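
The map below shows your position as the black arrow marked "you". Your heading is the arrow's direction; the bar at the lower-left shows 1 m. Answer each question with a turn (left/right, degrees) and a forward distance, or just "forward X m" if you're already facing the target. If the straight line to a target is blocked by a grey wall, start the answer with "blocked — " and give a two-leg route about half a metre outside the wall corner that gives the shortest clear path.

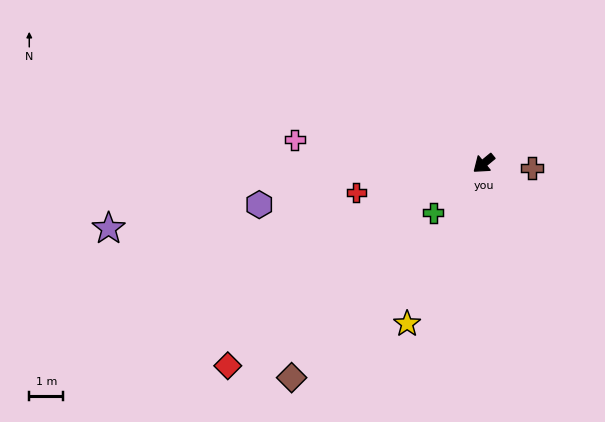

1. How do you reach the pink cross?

turn right 47°, forward 5.6 m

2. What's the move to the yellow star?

turn left 25°, forward 5.2 m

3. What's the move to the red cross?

turn right 27°, forward 3.8 m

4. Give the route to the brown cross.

turn left 135°, forward 1.4 m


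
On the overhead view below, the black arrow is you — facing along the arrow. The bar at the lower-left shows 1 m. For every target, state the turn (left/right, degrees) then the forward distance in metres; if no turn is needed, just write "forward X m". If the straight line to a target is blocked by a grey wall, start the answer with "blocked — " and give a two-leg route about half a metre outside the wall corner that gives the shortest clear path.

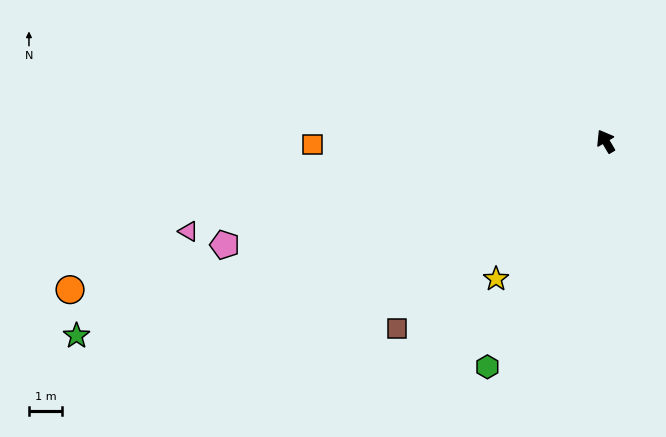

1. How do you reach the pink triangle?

turn left 72°, forward 12.8 m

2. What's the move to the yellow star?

turn left 111°, forward 5.3 m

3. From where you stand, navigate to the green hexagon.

turn left 122°, forward 7.7 m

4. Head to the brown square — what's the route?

turn left 101°, forward 8.4 m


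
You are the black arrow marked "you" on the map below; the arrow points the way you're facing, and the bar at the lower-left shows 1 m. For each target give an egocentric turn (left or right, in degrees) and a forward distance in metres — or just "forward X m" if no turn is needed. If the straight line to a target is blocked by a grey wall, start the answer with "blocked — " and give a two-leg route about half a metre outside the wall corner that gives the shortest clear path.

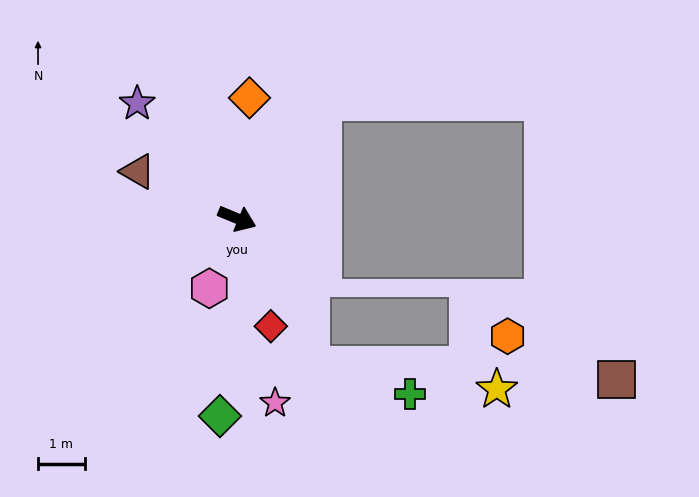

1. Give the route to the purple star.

turn left 154°, forward 3.3 m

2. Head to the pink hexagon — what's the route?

turn right 89°, forward 1.6 m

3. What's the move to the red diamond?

turn right 50°, forward 2.4 m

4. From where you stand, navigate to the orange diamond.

turn left 107°, forward 2.6 m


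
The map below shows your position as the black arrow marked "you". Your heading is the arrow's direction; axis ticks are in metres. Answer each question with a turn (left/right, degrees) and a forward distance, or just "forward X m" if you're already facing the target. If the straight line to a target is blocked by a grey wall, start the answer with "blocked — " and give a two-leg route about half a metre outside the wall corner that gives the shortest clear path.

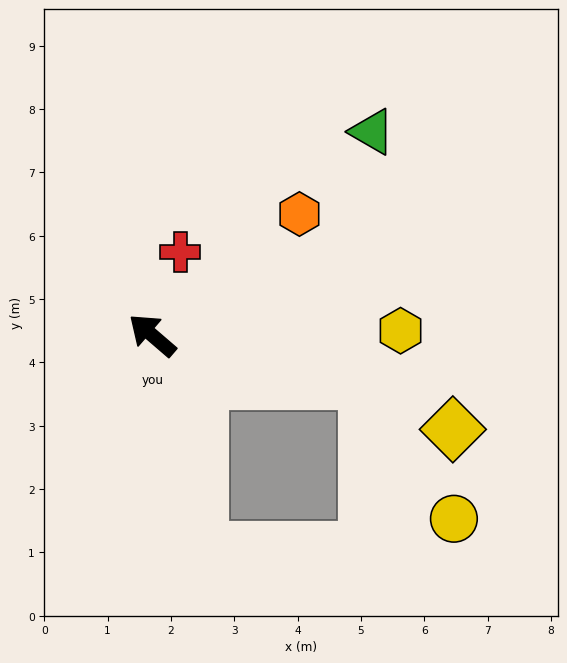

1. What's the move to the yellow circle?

blocked — turn right 152°, forward 3.4 m, then turn right 44°, forward 2.6 m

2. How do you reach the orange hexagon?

turn right 100°, forward 3.0 m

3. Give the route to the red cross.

turn right 68°, forward 1.4 m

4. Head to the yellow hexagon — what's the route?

turn right 138°, forward 3.9 m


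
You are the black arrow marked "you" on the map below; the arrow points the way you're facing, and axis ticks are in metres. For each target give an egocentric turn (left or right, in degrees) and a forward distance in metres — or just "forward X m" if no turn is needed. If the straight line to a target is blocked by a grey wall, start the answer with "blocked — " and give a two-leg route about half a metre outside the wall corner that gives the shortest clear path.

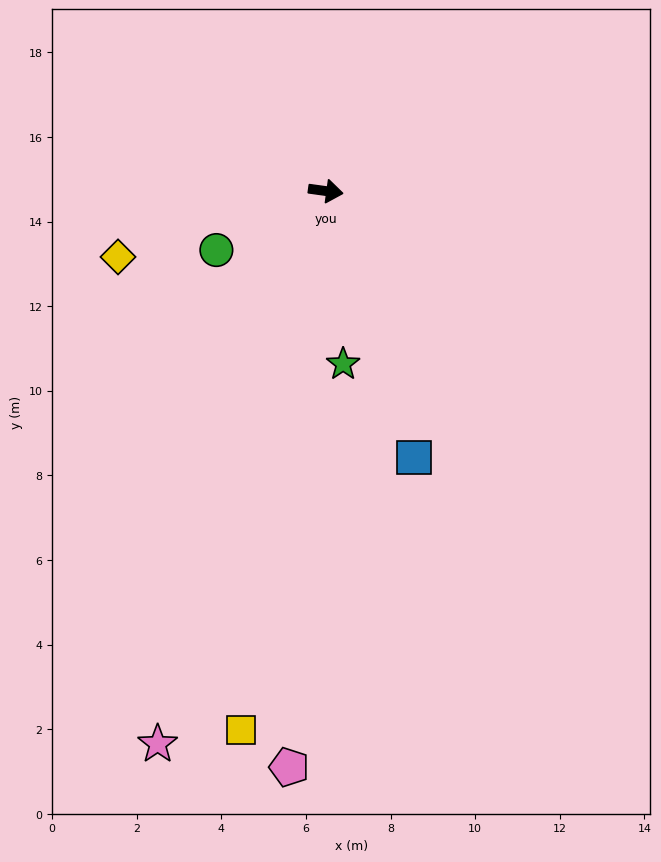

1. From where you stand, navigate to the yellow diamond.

turn right 155°, forward 5.2 m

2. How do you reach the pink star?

turn right 99°, forward 13.7 m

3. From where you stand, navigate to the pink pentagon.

turn right 86°, forward 13.6 m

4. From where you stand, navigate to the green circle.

turn right 144°, forward 2.9 m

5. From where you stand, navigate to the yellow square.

turn right 91°, forward 12.9 m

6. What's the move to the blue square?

turn right 64°, forward 6.6 m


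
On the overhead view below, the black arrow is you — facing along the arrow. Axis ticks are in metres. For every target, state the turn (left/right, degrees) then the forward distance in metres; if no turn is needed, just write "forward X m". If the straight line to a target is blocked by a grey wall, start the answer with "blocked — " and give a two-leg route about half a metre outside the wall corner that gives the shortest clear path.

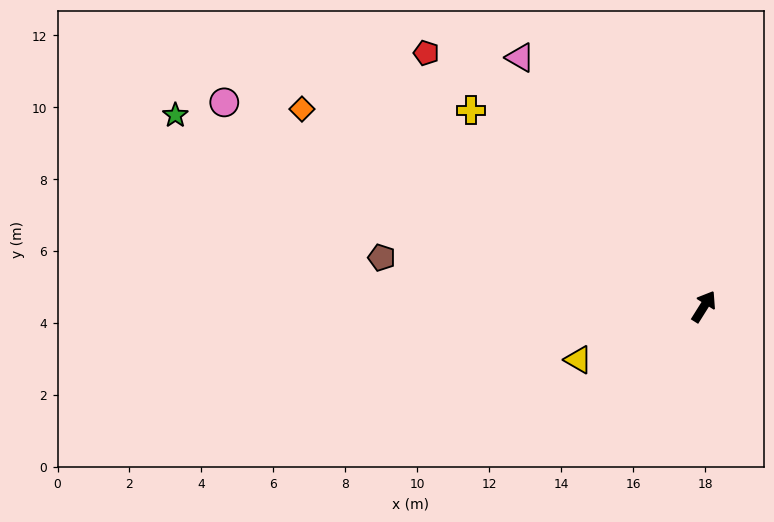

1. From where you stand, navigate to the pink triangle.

turn left 69°, forward 8.6 m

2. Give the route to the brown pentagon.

turn left 113°, forward 9.1 m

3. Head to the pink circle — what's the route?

turn left 99°, forward 14.5 m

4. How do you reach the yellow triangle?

turn left 145°, forward 3.8 m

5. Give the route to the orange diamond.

turn left 96°, forward 12.4 m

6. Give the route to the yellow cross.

turn left 82°, forward 8.5 m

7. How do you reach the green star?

turn left 102°, forward 15.6 m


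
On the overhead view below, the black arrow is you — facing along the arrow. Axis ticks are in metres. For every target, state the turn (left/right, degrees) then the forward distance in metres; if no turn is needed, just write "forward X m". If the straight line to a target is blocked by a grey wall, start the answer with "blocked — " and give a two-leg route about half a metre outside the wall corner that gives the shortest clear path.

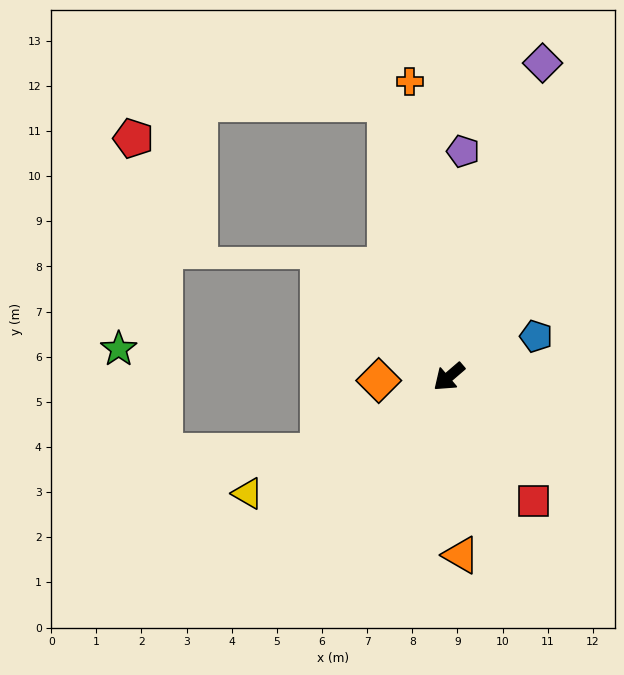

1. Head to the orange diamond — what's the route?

turn right 38°, forward 1.6 m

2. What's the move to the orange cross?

turn right 123°, forward 6.6 m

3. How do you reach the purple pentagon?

turn right 134°, forward 5.0 m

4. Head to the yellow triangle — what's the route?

turn right 11°, forward 5.2 m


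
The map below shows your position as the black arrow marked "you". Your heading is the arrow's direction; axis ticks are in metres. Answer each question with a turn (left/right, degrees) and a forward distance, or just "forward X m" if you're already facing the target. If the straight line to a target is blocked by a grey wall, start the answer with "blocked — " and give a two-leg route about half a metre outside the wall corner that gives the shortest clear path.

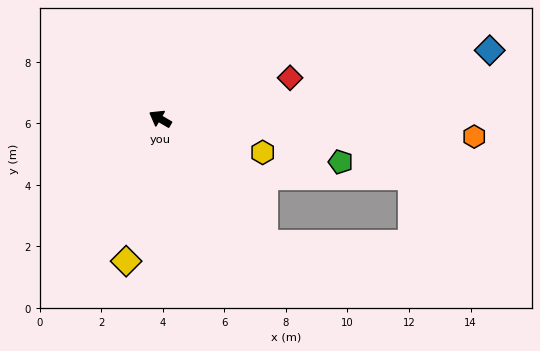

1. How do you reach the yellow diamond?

turn left 107°, forward 4.8 m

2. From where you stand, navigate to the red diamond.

turn right 132°, forward 4.4 m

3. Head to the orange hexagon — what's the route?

turn right 153°, forward 10.2 m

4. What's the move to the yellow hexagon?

turn right 168°, forward 3.5 m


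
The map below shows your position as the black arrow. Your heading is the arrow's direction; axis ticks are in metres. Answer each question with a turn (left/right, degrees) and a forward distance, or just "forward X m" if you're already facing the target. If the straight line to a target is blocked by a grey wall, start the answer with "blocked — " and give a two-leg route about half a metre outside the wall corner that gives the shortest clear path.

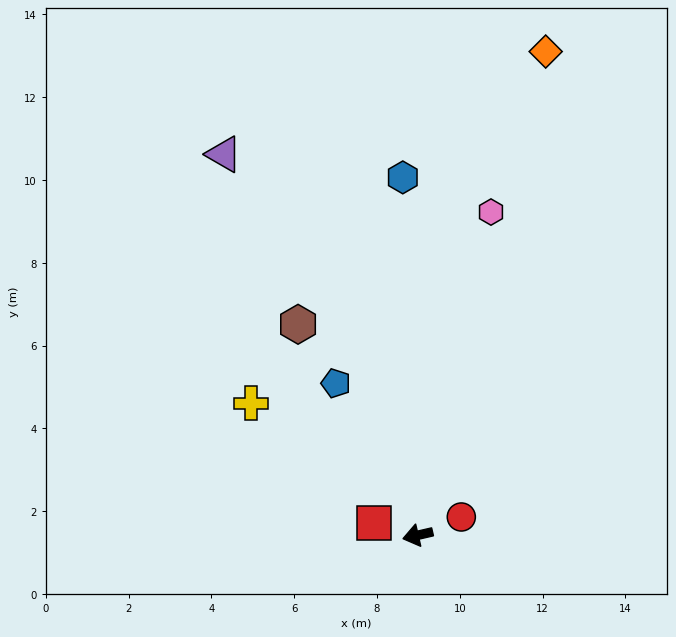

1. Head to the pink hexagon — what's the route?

turn right 116°, forward 8.0 m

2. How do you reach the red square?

turn right 29°, forward 1.1 m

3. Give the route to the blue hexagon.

turn right 101°, forward 8.7 m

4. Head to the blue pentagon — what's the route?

turn right 75°, forward 4.2 m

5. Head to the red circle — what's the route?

turn right 170°, forward 1.1 m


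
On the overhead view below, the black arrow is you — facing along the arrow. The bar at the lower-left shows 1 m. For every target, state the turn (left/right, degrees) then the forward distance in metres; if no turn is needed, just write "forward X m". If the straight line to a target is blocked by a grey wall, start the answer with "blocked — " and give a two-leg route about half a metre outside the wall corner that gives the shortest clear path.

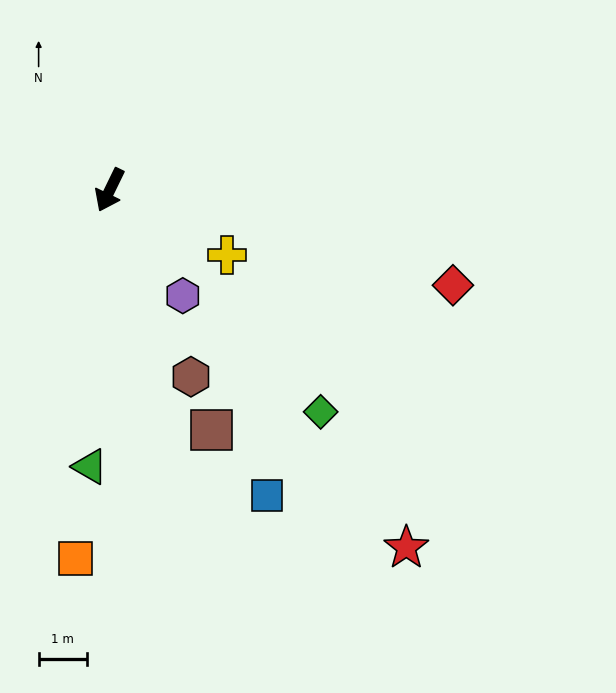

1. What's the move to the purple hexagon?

turn left 61°, forward 2.6 m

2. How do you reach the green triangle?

turn left 22°, forward 5.7 m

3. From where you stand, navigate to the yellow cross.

turn left 87°, forward 2.8 m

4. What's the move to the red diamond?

turn left 100°, forward 7.3 m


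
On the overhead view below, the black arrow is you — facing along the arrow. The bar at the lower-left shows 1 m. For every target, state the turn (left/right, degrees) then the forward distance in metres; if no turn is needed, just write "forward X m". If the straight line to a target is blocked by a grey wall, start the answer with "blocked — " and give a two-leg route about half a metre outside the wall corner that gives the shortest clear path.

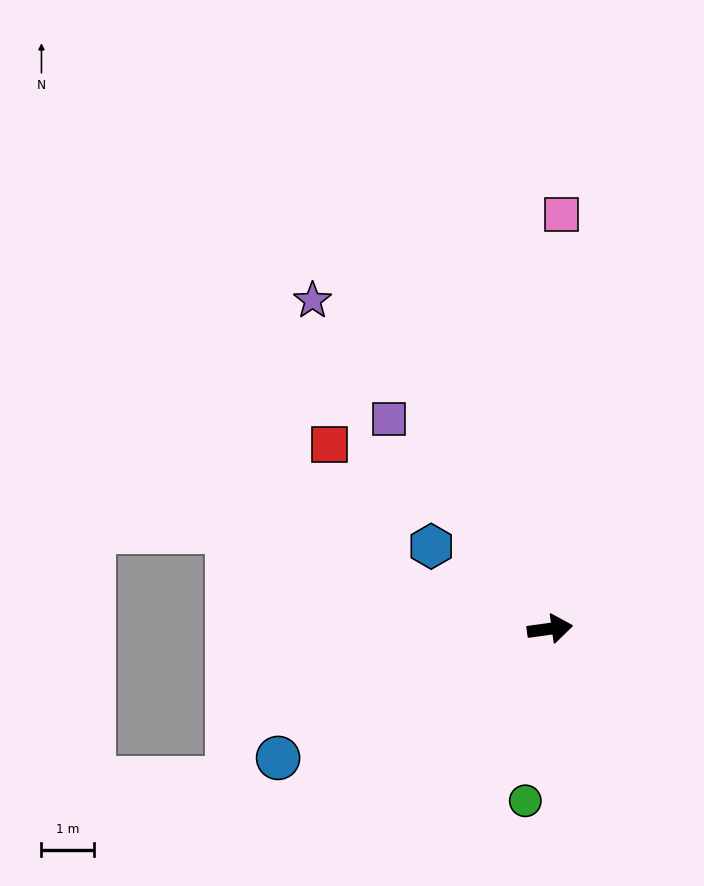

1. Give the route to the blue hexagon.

turn left 137°, forward 2.7 m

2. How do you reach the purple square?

turn left 120°, forward 5.0 m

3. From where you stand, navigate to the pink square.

turn left 81°, forward 7.8 m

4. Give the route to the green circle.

turn right 106°, forward 3.3 m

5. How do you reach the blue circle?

turn right 162°, forward 5.7 m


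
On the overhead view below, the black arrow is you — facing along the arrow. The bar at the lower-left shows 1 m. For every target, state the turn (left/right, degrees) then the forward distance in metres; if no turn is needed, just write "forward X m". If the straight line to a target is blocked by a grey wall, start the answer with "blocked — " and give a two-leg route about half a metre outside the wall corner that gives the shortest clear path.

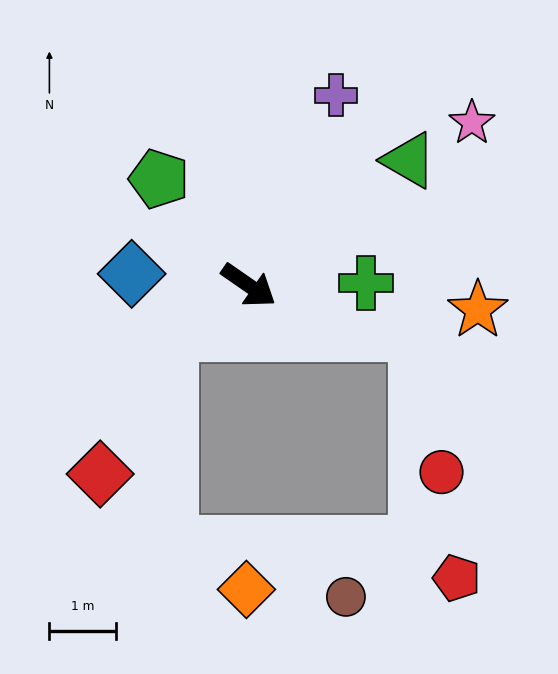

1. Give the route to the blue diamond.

turn right 151°, forward 1.8 m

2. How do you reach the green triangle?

turn left 73°, forward 3.1 m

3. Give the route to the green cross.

turn left 36°, forward 1.8 m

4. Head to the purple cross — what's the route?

turn left 100°, forward 3.2 m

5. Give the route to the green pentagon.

turn left 165°, forward 2.1 m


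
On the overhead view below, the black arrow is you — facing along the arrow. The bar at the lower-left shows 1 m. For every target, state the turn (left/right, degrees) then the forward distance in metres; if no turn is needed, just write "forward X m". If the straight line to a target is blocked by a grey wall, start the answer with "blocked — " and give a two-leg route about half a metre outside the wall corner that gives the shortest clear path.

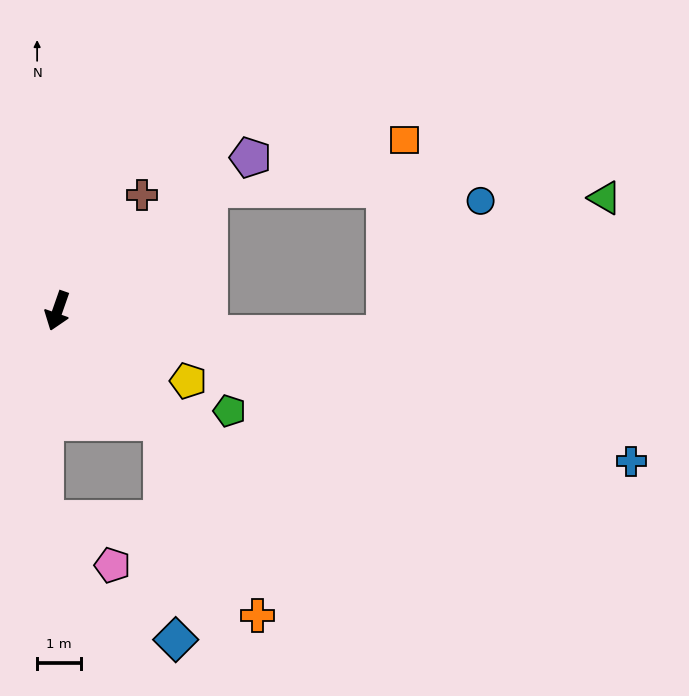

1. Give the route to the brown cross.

turn left 163°, forward 3.2 m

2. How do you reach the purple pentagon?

turn left 148°, forward 5.6 m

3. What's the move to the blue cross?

turn left 95°, forward 13.4 m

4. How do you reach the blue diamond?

blocked — turn left 63°, forward 3.5 m, then turn right 40°, forward 4.9 m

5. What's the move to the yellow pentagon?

turn left 81°, forward 3.4 m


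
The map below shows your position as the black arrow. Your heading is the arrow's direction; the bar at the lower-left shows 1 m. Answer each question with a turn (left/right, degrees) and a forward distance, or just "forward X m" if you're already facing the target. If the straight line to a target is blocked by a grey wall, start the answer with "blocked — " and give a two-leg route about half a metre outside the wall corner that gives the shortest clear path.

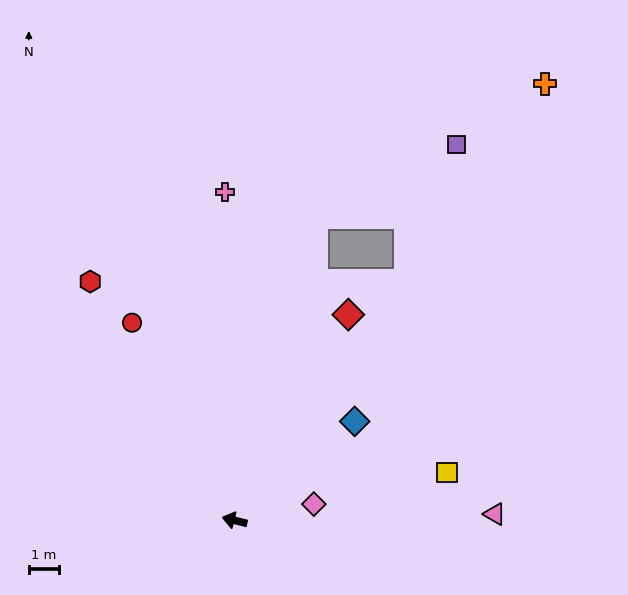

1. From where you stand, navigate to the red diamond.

turn right 105°, forward 7.7 m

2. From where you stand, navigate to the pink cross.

turn right 74°, forward 10.8 m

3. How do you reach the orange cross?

turn right 112°, forward 17.5 m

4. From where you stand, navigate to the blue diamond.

turn right 127°, forward 5.1 m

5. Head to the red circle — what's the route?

turn right 49°, forward 7.3 m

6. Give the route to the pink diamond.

turn right 154°, forward 2.6 m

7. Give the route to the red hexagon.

turn right 45°, forward 9.1 m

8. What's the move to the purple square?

blocked — turn right 112°, forward 9.6 m, then turn left 16°, forward 4.8 m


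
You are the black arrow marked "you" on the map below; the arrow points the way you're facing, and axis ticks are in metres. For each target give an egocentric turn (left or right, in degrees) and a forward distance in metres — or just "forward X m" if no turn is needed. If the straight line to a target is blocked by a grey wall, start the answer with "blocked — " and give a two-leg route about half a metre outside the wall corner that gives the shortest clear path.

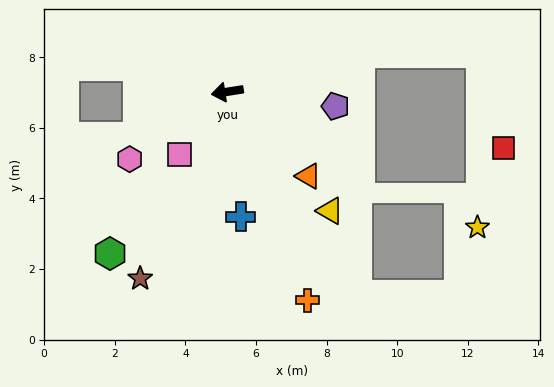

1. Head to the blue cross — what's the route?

turn left 87°, forward 3.6 m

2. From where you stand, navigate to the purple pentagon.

turn left 163°, forward 3.1 m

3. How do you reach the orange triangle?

turn left 125°, forward 3.3 m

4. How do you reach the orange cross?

turn left 102°, forward 6.3 m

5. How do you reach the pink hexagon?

turn left 26°, forward 3.4 m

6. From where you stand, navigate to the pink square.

turn left 44°, forward 2.2 m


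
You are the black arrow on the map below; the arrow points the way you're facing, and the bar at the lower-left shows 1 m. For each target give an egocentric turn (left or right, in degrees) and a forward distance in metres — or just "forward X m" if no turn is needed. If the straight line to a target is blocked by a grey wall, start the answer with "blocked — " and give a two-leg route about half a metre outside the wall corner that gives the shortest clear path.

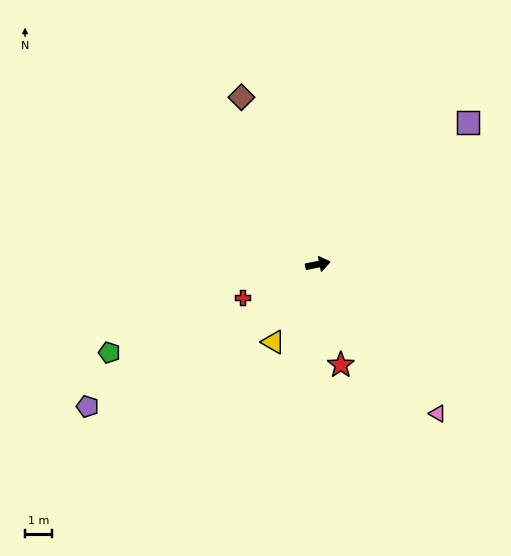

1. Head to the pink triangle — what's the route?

turn right 63°, forward 7.1 m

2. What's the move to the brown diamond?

turn left 103°, forward 6.8 m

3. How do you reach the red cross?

turn right 167°, forward 3.1 m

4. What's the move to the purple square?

turn left 32°, forward 7.7 m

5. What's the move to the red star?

turn right 88°, forward 3.8 m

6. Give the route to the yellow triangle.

turn right 131°, forward 3.3 m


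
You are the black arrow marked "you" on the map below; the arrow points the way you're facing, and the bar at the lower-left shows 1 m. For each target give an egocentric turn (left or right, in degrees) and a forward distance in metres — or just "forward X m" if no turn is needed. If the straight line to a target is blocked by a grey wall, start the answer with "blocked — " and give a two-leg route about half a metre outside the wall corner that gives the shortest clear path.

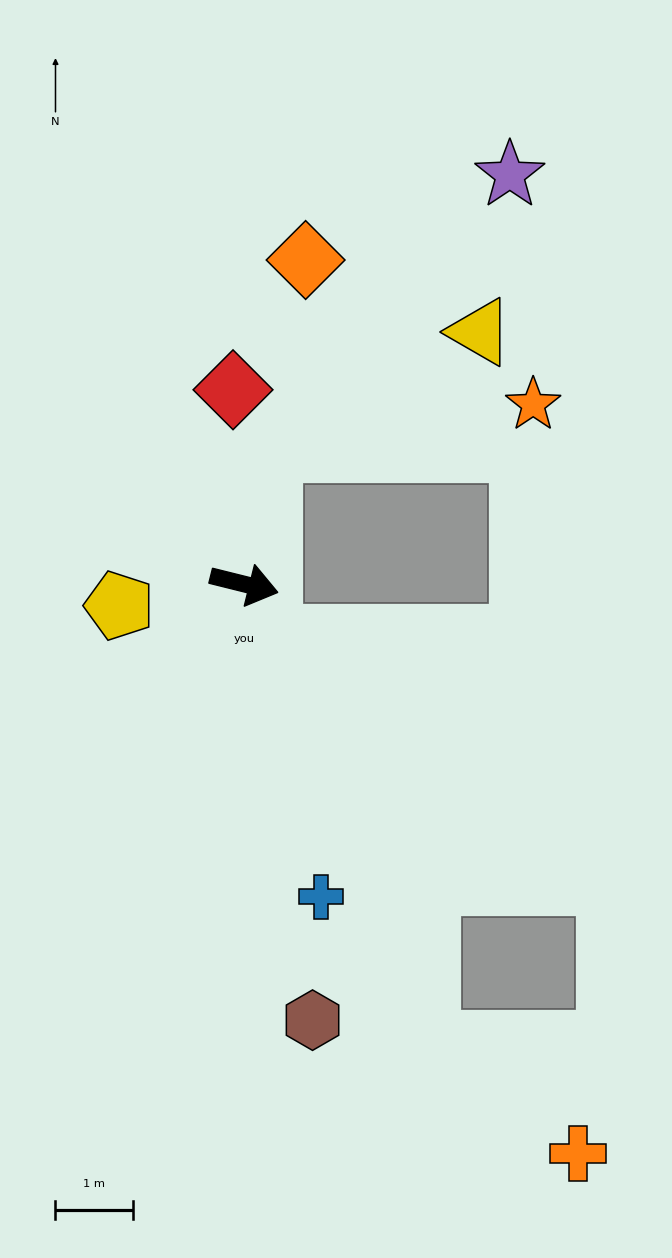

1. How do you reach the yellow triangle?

blocked — turn left 94°, forward 1.8 m, then turn right 51°, forward 3.1 m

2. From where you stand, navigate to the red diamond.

turn left 107°, forward 2.5 m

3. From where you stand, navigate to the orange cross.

blocked — turn right 54°, forward 6.4 m, then turn left 32°, forward 2.4 m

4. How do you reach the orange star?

blocked — turn left 94°, forward 1.8 m, then turn right 70°, forward 3.5 m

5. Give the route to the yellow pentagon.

turn right 156°, forward 1.6 m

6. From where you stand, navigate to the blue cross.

turn right 62°, forward 4.2 m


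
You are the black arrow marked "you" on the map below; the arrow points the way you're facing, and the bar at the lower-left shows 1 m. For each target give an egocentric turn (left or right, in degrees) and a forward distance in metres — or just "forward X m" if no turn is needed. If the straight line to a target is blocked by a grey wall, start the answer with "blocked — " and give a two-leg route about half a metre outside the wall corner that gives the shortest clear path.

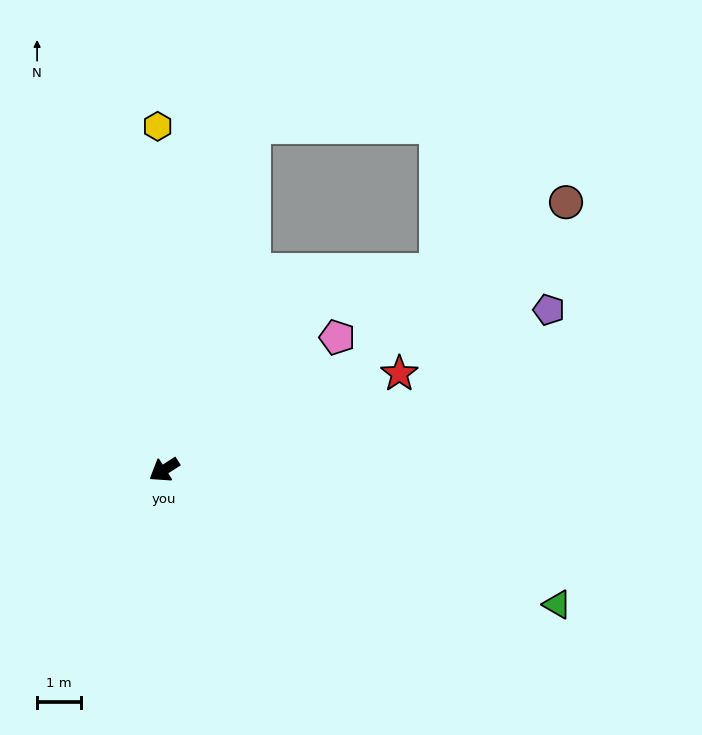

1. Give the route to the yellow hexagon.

turn right 121°, forward 7.8 m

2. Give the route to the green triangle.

turn left 129°, forward 9.4 m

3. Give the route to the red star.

turn left 170°, forward 5.8 m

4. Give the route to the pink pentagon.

turn right 175°, forward 4.9 m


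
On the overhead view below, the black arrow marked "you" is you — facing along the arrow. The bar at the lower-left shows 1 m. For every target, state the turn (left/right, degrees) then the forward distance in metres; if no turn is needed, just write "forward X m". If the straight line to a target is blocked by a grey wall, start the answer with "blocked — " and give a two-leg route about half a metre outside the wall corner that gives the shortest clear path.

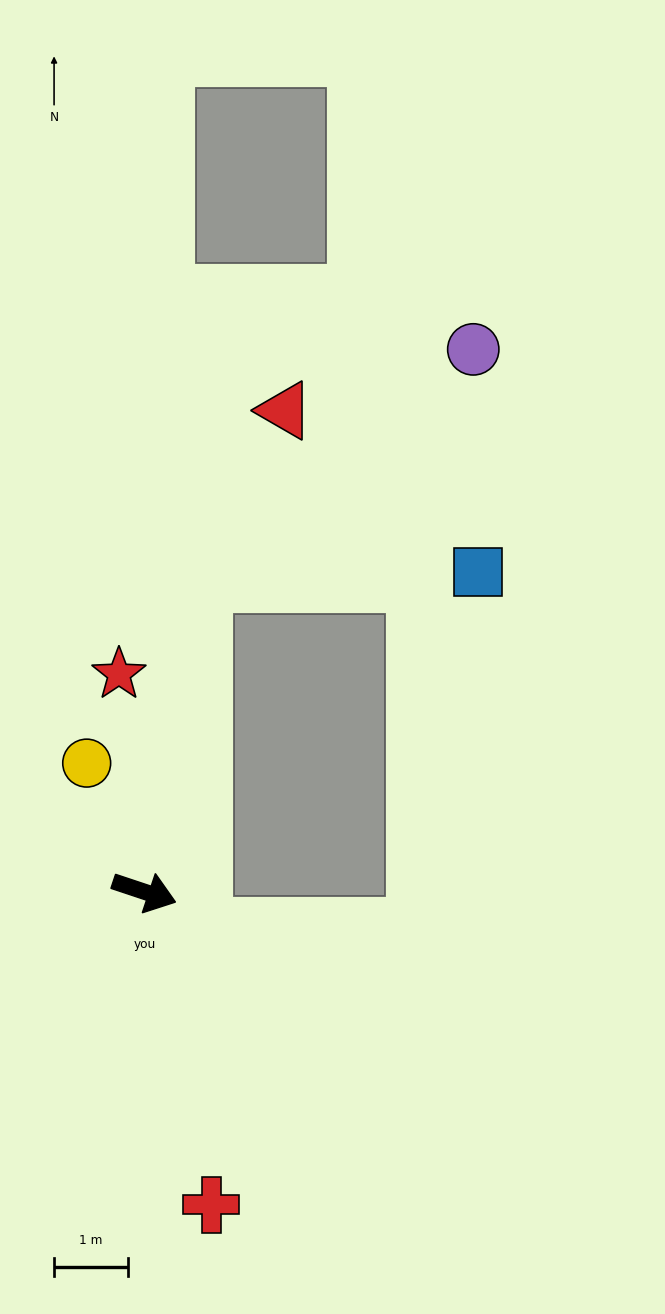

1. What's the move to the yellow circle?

turn left 133°, forward 1.9 m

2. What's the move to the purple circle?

blocked — turn left 98°, forward 4.3 m, then turn right 39°, forward 4.8 m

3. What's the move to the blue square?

blocked — turn left 98°, forward 4.3 m, then turn right 78°, forward 3.8 m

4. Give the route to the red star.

turn left 115°, forward 3.0 m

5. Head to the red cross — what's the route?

turn right 59°, forward 4.3 m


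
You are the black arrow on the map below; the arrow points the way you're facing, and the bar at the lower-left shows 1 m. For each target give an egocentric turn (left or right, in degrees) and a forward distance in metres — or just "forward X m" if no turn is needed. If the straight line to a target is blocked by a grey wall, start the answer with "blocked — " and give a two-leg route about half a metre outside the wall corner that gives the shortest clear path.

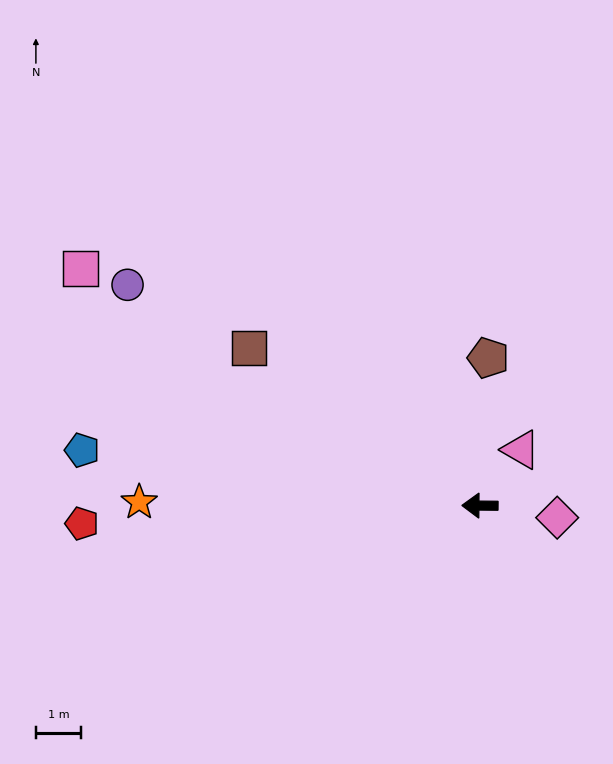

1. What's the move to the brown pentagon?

turn right 93°, forward 3.3 m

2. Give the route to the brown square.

turn right 34°, forward 6.2 m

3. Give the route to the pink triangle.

turn right 126°, forward 1.5 m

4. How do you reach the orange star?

forward 7.6 m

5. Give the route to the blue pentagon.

turn right 7°, forward 9.0 m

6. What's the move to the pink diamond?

turn left 172°, forward 1.7 m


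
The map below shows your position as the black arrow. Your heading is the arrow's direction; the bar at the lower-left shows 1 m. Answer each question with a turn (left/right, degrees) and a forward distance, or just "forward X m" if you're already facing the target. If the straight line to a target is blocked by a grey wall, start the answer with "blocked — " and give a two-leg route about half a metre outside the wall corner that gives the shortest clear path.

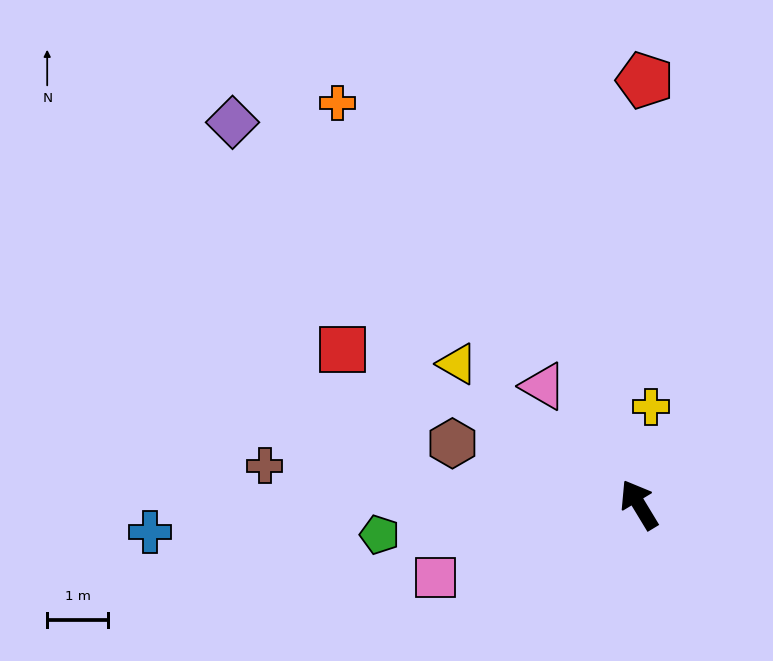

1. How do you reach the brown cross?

turn left 53°, forward 6.2 m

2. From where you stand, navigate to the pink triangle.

turn left 8°, forward 2.5 m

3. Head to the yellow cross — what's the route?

turn right 38°, forward 1.6 m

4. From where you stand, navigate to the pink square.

turn left 79°, forward 3.6 m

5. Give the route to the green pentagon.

turn left 65°, forward 4.3 m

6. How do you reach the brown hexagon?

turn left 41°, forward 3.2 m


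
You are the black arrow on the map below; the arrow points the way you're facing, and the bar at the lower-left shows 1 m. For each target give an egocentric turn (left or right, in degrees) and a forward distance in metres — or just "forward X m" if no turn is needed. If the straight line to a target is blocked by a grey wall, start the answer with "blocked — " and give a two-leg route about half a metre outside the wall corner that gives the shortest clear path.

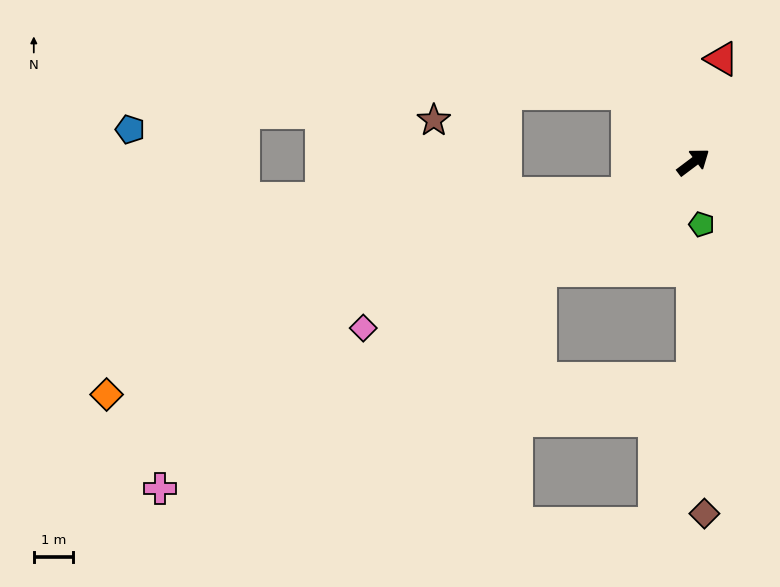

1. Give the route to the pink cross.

turn left 175°, forward 16.1 m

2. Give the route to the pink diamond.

turn left 170°, forward 9.5 m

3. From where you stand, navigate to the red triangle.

turn left 38°, forward 2.8 m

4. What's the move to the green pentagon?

turn right 119°, forward 1.6 m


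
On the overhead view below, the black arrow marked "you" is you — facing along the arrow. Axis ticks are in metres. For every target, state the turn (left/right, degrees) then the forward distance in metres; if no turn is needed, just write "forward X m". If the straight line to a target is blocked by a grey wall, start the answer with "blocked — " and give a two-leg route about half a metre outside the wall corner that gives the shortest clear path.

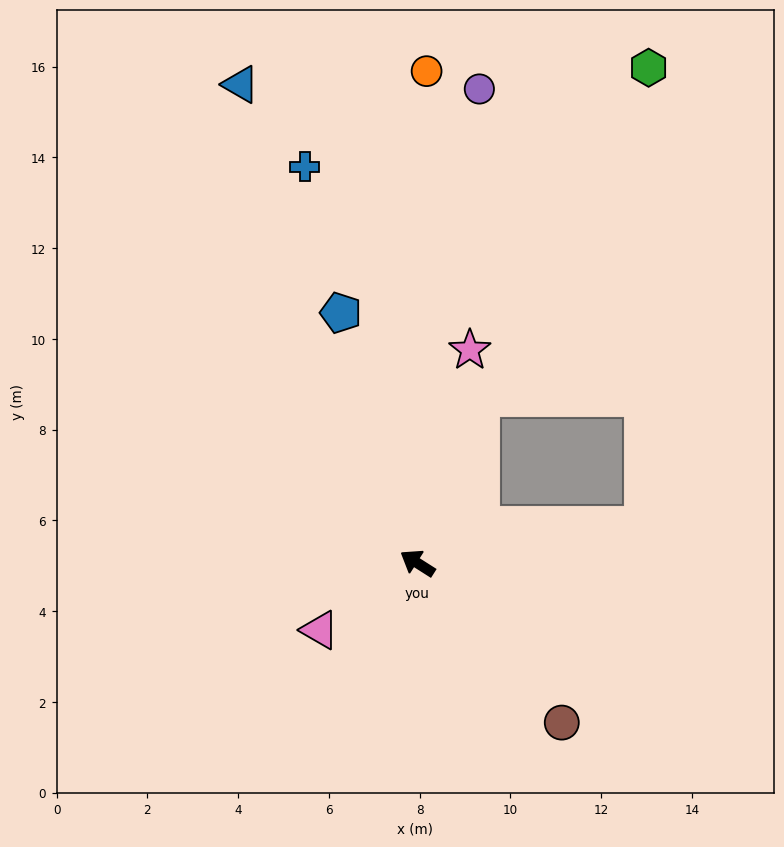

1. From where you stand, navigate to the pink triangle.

turn left 67°, forward 2.6 m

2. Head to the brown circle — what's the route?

turn left 165°, forward 4.7 m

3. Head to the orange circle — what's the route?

turn right 59°, forward 10.8 m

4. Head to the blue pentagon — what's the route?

turn right 41°, forward 5.8 m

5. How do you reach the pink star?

turn right 71°, forward 4.8 m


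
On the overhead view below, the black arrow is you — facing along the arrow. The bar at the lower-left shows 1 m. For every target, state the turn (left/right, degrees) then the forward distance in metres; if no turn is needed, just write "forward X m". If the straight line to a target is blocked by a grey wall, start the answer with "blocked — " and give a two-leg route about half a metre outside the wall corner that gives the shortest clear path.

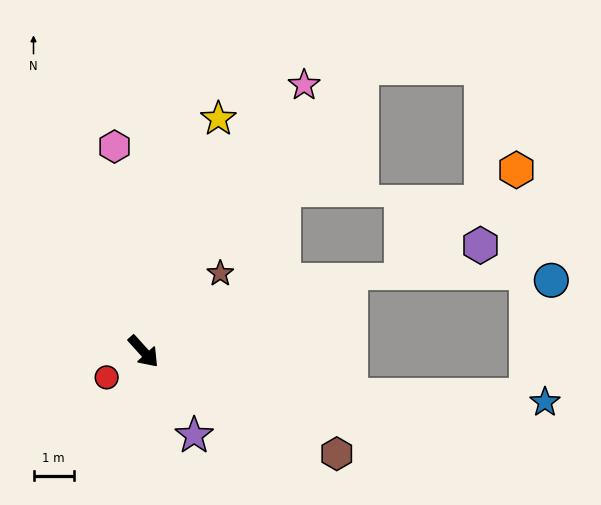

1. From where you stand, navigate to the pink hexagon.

turn left 146°, forward 5.1 m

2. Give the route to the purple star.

turn right 11°, forward 2.4 m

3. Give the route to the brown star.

turn left 93°, forward 2.7 m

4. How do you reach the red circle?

turn right 97°, forward 1.1 m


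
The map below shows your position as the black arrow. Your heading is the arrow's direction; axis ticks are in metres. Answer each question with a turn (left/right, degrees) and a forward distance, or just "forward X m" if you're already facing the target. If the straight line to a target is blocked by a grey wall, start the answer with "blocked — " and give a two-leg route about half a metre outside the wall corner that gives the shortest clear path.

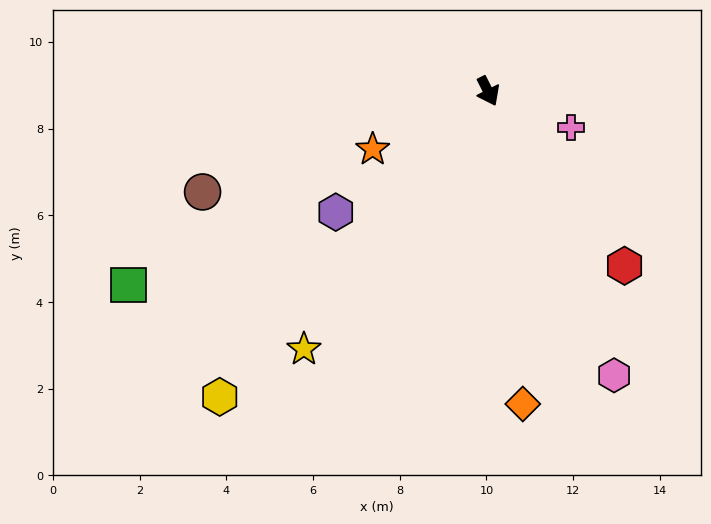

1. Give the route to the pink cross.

turn left 39°, forward 2.1 m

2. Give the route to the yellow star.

turn right 62°, forward 7.3 m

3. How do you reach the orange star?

turn right 90°, forward 3.0 m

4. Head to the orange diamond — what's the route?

turn right 20°, forward 7.3 m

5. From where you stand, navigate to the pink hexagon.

turn right 3°, forward 7.2 m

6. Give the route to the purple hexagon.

turn right 78°, forward 4.5 m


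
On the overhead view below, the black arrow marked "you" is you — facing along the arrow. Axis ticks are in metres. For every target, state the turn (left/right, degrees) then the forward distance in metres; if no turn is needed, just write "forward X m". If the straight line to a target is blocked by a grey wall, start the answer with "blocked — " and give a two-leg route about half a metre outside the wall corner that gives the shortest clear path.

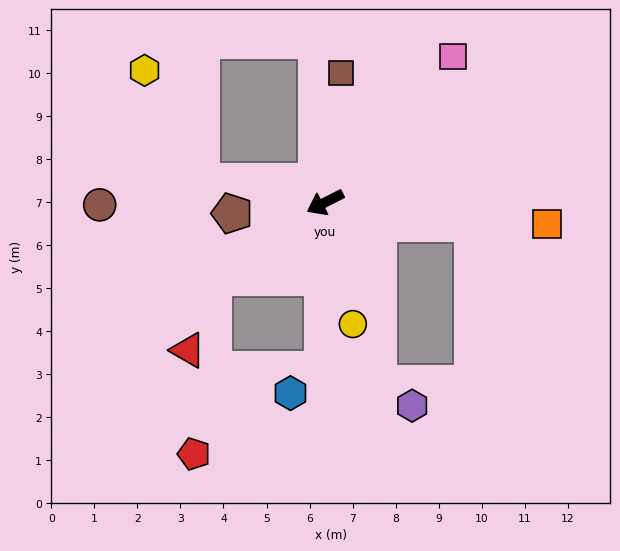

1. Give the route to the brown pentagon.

turn right 20°, forward 2.2 m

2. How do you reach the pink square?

turn right 158°, forward 4.5 m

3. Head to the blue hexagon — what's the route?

blocked — turn left 62°, forward 3.9 m, then turn right 52°, forward 0.9 m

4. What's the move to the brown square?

turn right 124°, forward 3.0 m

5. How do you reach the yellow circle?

turn left 76°, forward 2.9 m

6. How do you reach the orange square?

turn left 147°, forward 5.2 m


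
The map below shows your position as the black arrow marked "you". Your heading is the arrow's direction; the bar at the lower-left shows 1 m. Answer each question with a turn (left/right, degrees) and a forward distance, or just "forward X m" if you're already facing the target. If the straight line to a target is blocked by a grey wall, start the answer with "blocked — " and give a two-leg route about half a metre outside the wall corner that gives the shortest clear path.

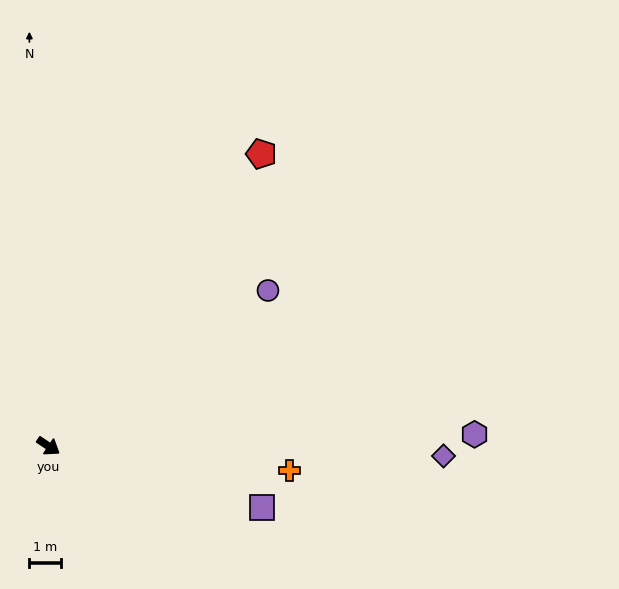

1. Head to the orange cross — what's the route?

turn left 28°, forward 7.6 m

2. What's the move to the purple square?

turn left 18°, forward 6.9 m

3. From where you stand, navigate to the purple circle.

turn left 69°, forward 8.4 m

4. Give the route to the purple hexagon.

turn left 35°, forward 13.3 m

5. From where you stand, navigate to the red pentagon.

turn left 88°, forward 11.3 m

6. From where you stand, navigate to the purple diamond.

turn left 32°, forward 12.3 m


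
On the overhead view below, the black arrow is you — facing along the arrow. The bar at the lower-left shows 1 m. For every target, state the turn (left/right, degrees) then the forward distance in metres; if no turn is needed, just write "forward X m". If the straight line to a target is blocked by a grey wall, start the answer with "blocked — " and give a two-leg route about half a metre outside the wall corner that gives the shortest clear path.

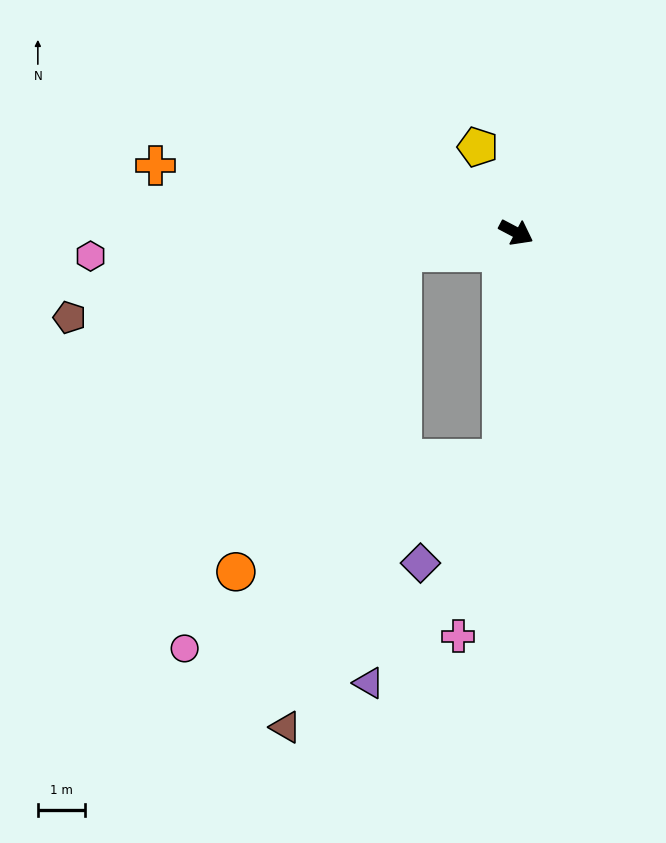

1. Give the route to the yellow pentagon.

turn left 142°, forward 2.0 m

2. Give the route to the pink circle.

blocked — turn right 66°, forward 4.8 m, then turn right 55°, forward 7.8 m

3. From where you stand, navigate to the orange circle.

blocked — turn right 143°, forward 2.5 m, then turn left 53°, forward 7.6 m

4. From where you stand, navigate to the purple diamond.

blocked — turn right 66°, forward 4.8 m, then turn right 34°, forward 2.8 m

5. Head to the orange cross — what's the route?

turn right 163°, forward 7.8 m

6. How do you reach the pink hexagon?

turn right 149°, forward 9.0 m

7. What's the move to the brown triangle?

blocked — turn right 143°, forward 2.5 m, then turn left 67°, forward 10.4 m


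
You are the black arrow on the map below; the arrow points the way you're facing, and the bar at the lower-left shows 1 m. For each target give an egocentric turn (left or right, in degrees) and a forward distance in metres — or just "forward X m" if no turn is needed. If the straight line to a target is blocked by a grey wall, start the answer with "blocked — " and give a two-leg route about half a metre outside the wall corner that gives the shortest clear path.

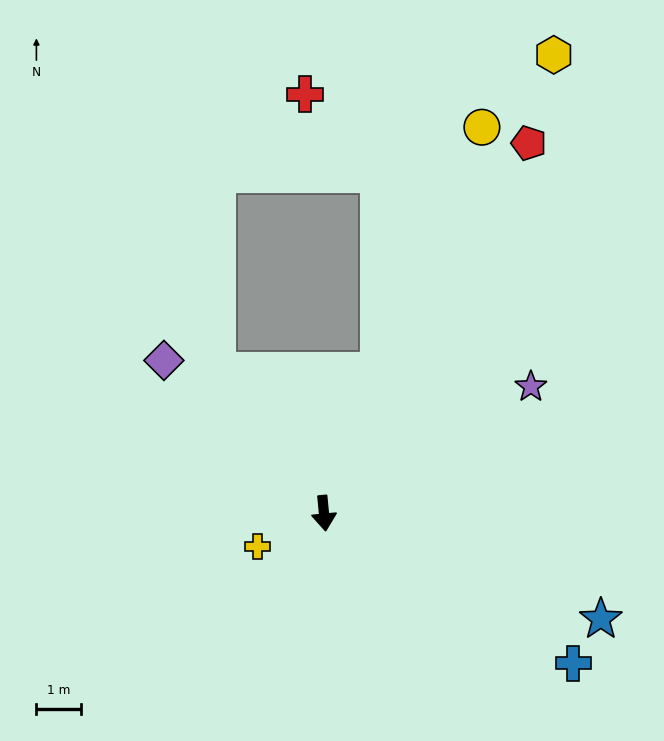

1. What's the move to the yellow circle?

turn left 152°, forward 9.4 m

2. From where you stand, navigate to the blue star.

turn left 64°, forward 6.7 m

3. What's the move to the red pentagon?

turn left 146°, forward 9.5 m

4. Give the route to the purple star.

turn left 116°, forward 5.5 m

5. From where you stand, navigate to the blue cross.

turn left 54°, forward 6.5 m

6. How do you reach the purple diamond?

turn right 139°, forward 5.0 m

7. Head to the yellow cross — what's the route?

turn right 69°, forward 1.7 m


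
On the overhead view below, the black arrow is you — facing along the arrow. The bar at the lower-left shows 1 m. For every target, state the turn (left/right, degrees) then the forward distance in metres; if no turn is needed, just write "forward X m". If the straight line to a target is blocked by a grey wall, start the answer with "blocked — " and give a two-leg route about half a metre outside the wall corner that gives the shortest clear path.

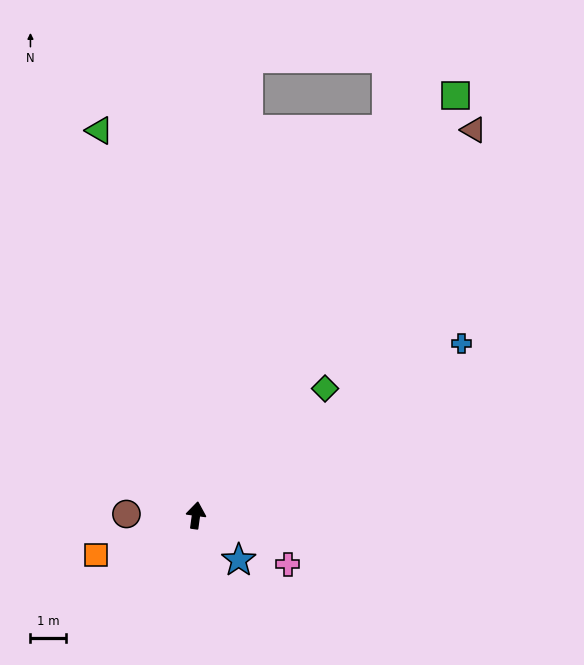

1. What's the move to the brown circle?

turn left 97°, forward 2.0 m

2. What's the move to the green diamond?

turn right 38°, forward 5.1 m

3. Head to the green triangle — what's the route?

turn left 22°, forward 11.3 m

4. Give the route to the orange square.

turn left 120°, forward 3.1 m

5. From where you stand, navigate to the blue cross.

turn right 49°, forward 9.0 m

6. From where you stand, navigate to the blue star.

turn right 129°, forward 1.8 m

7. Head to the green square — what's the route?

turn right 24°, forward 14.0 m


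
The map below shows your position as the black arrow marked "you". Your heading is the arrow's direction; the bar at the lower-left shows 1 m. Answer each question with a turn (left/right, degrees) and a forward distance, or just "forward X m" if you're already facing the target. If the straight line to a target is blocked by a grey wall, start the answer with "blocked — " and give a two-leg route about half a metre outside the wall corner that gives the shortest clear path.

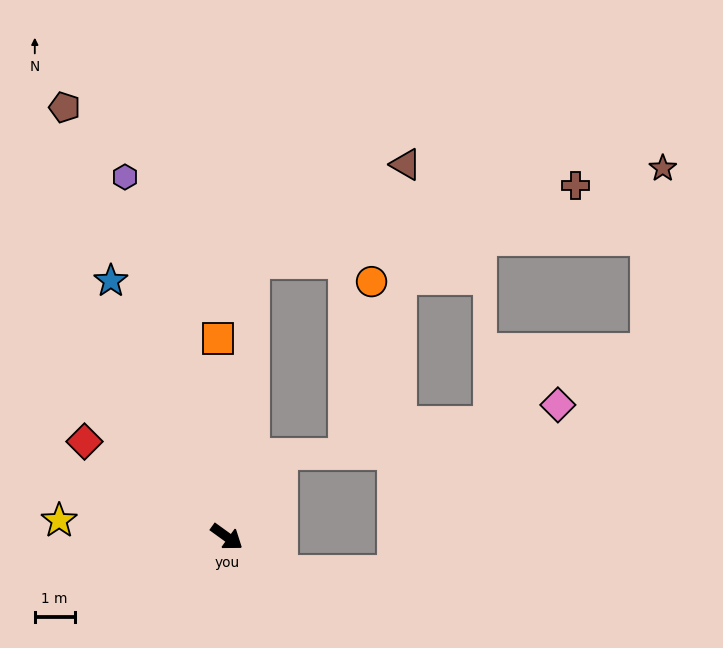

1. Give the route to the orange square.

turn left 128°, forward 5.0 m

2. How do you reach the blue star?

turn left 150°, forward 7.1 m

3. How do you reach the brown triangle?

blocked — turn left 120°, forward 6.9 m, then turn right 51°, forward 4.5 m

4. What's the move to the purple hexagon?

turn left 142°, forward 9.4 m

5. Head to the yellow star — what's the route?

turn right 150°, forward 4.2 m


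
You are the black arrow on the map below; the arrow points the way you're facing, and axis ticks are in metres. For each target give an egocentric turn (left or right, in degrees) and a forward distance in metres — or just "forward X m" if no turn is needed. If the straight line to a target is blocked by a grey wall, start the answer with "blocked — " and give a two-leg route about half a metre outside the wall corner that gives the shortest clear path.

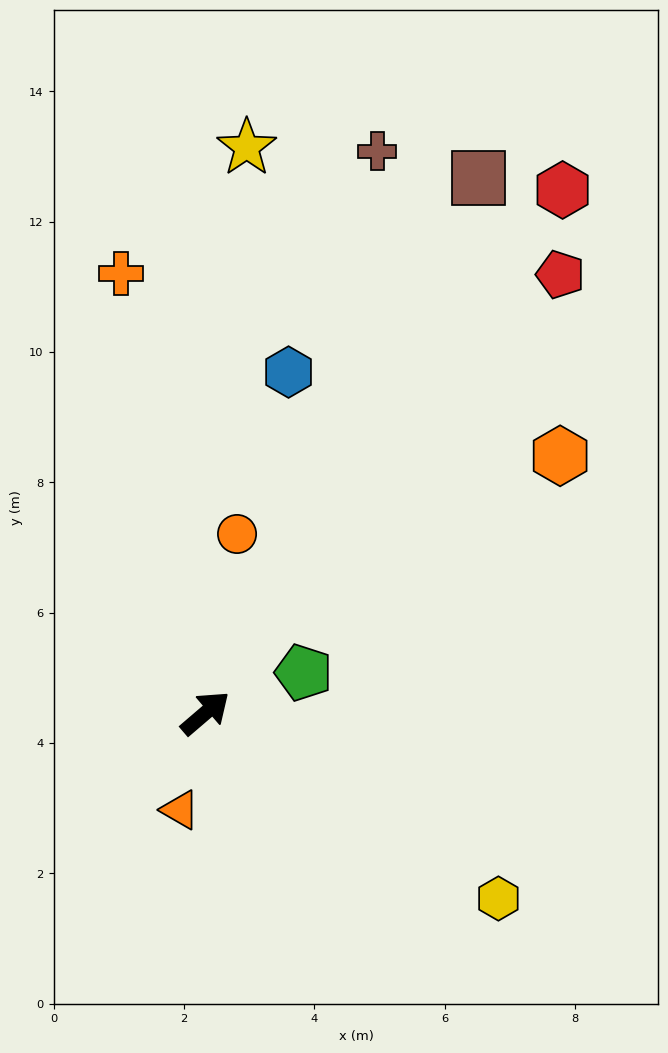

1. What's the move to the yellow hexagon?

turn right 73°, forward 5.3 m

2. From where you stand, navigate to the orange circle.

turn left 39°, forward 2.8 m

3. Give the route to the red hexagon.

turn left 15°, forward 9.7 m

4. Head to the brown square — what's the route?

turn left 22°, forward 9.2 m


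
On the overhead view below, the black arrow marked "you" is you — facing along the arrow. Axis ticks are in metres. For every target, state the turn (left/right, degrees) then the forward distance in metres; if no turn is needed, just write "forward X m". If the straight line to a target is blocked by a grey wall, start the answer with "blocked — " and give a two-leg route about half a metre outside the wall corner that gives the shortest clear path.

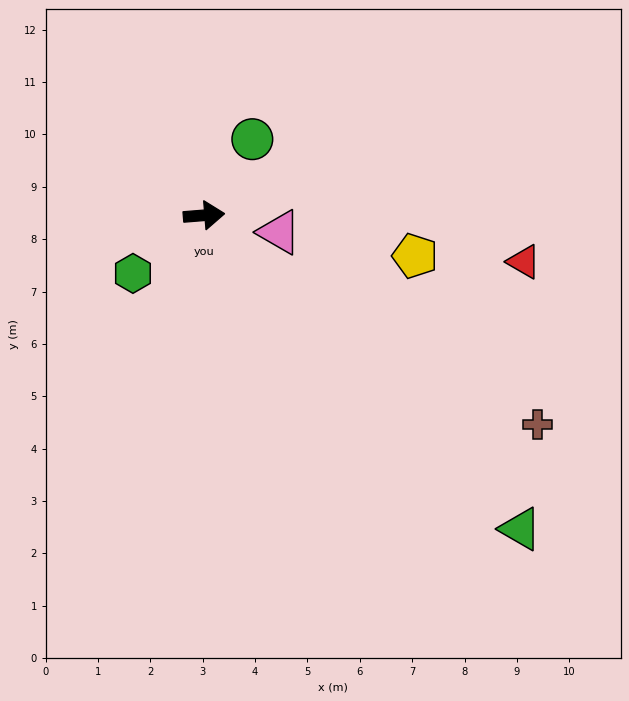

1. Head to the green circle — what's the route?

turn left 53°, forward 1.7 m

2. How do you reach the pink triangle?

turn right 17°, forward 1.5 m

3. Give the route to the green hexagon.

turn right 145°, forward 1.8 m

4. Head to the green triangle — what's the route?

turn right 49°, forward 8.5 m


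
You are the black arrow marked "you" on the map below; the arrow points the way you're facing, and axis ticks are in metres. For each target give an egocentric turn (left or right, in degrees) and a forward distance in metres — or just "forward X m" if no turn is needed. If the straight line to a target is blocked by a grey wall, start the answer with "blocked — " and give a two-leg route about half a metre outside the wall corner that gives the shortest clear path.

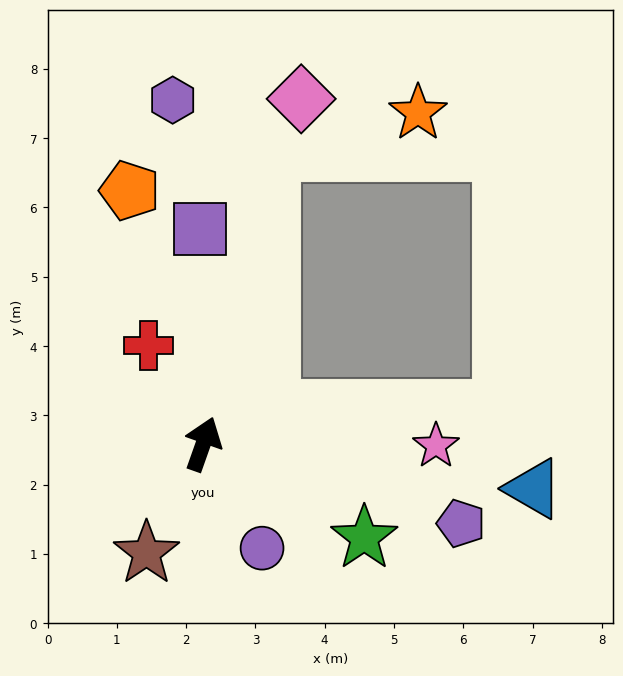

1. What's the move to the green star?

turn right 101°, forward 2.7 m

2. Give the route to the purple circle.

turn right 131°, forward 1.7 m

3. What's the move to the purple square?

turn left 20°, forward 3.1 m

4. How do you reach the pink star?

turn right 71°, forward 3.4 m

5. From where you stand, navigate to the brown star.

turn left 172°, forward 1.8 m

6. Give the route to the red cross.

turn left 49°, forward 1.6 m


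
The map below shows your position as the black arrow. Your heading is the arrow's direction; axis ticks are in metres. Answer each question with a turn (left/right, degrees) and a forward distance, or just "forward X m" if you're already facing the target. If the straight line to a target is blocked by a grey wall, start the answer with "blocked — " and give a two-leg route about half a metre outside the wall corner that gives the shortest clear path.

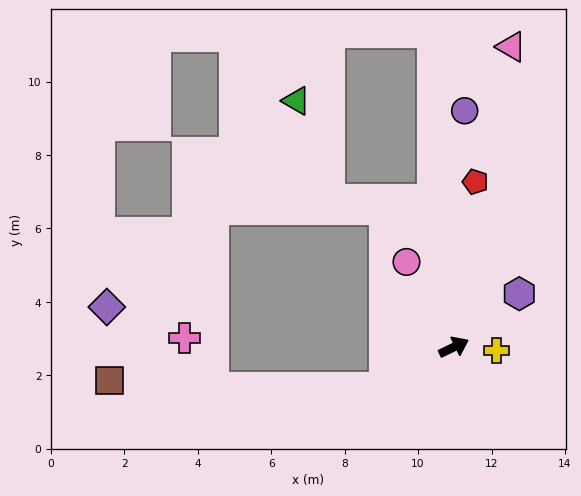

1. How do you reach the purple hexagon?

turn left 13°, forward 2.3 m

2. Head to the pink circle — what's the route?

turn left 93°, forward 2.7 m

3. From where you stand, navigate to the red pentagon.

turn left 57°, forward 4.5 m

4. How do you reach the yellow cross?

turn right 30°, forward 1.2 m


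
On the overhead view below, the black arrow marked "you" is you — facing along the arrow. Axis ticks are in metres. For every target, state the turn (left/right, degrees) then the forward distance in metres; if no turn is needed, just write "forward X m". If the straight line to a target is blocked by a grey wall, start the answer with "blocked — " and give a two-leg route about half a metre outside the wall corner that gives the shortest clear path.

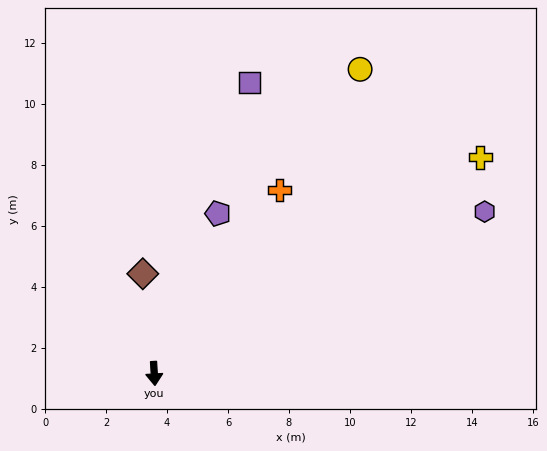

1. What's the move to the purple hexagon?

turn left 113°, forward 12.1 m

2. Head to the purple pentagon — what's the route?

turn left 155°, forward 5.6 m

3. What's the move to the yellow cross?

turn left 120°, forward 12.8 m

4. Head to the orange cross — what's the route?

turn left 142°, forward 7.3 m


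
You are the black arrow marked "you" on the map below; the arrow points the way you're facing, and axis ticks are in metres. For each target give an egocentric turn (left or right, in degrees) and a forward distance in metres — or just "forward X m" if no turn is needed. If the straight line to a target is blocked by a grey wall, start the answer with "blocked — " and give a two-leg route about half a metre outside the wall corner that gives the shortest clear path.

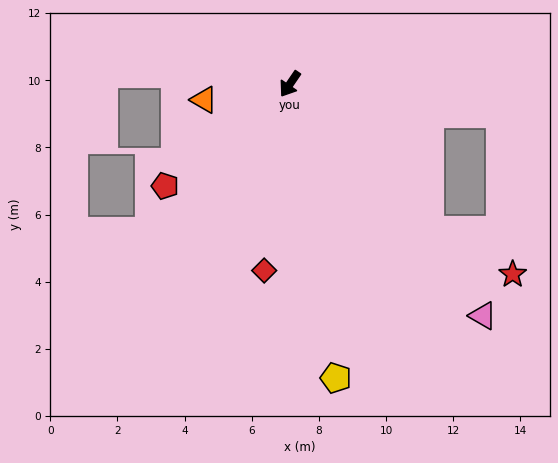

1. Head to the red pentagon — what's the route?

turn right 16°, forward 4.8 m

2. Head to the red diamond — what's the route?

turn left 26°, forward 5.6 m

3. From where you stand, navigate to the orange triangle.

turn right 45°, forward 2.6 m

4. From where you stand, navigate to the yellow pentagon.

turn left 43°, forward 8.9 m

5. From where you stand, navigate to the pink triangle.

turn left 74°, forward 9.0 m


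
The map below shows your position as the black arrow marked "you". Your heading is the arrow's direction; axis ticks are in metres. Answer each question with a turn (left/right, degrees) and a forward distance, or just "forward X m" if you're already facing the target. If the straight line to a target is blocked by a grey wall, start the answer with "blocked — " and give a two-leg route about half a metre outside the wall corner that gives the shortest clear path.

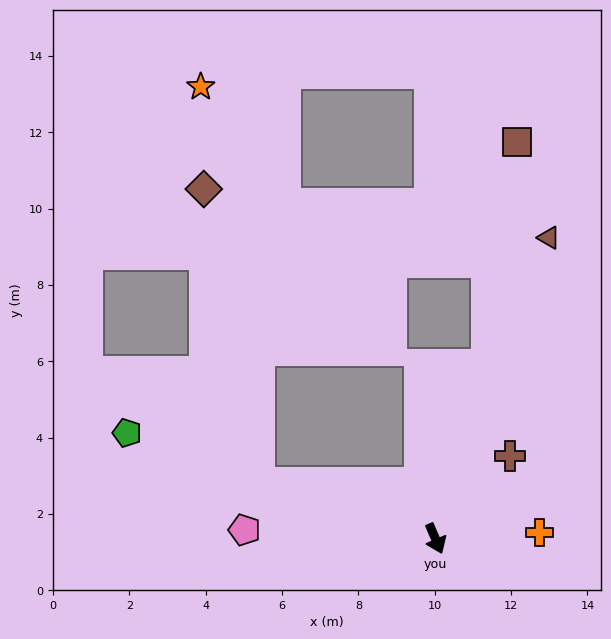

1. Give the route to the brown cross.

turn left 115°, forward 2.9 m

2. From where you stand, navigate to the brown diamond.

blocked — turn right 131°, forward 4.8 m, then turn right 61°, forward 7.8 m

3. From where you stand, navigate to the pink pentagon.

turn right 116°, forward 5.0 m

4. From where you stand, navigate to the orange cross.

turn left 70°, forward 2.7 m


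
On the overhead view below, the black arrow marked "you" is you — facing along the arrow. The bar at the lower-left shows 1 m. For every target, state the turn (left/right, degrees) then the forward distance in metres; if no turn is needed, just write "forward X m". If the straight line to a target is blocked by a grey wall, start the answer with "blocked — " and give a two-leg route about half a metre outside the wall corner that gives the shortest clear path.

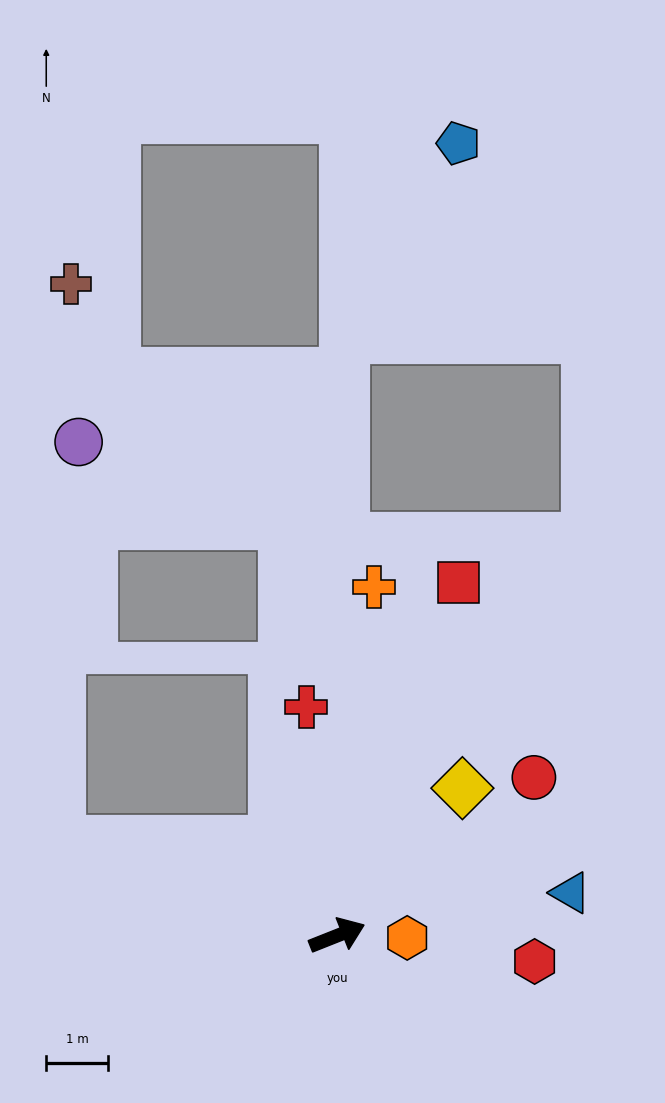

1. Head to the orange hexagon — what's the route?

turn right 23°, forward 1.1 m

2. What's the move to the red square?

turn left 49°, forward 6.1 m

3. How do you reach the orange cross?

turn left 62°, forward 5.7 m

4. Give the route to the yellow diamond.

turn left 28°, forward 3.1 m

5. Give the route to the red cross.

turn left 76°, forward 3.8 m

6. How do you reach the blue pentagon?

blocked — turn left 68°, forward 9.7 m, then turn right 30°, forward 3.7 m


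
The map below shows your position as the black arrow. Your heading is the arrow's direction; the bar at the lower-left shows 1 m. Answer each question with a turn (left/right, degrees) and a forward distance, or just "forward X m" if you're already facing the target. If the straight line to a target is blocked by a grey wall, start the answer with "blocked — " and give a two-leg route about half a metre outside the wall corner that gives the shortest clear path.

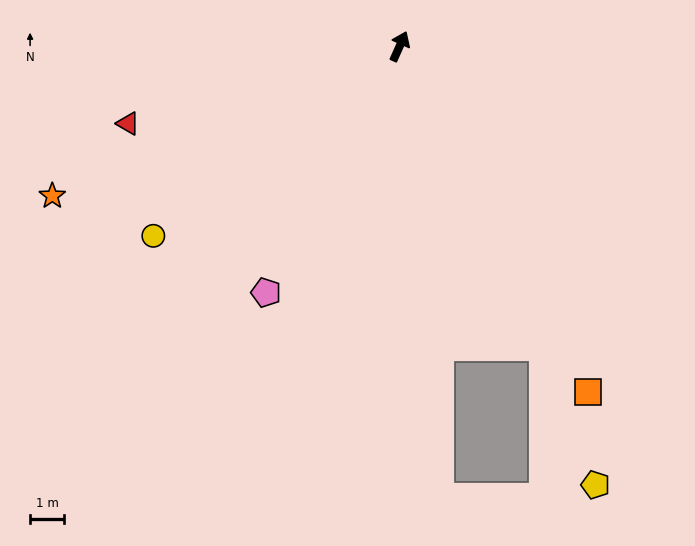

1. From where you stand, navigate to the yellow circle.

turn left 152°, forward 9.1 m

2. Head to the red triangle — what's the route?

turn left 130°, forward 8.2 m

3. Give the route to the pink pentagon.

turn left 176°, forward 8.2 m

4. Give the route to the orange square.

turn right 127°, forward 11.5 m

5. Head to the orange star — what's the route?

turn left 137°, forward 11.0 m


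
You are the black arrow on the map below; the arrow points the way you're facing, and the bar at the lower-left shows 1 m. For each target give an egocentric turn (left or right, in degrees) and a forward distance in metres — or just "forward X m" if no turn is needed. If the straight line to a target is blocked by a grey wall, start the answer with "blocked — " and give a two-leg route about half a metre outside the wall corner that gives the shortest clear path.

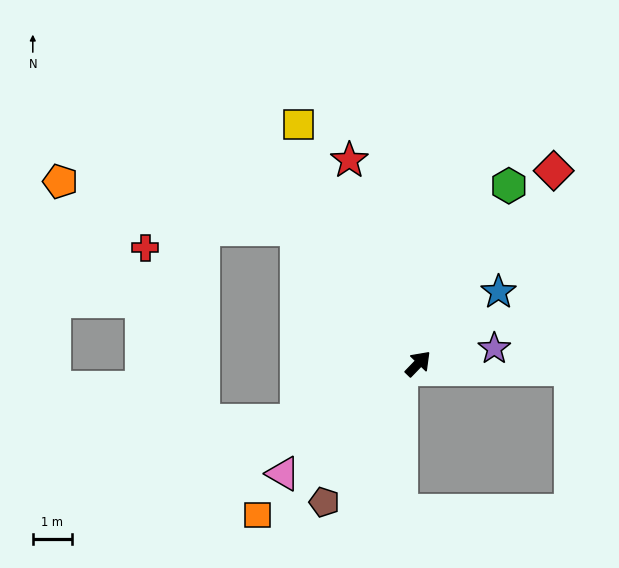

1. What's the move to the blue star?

turn right 4°, forward 2.7 m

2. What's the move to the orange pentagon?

blocked — turn left 86°, forward 4.6 m, then turn left 37°, forward 6.1 m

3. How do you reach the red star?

turn left 63°, forward 5.5 m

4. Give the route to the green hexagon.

turn left 17°, forward 5.1 m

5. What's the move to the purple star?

turn right 35°, forward 2.0 m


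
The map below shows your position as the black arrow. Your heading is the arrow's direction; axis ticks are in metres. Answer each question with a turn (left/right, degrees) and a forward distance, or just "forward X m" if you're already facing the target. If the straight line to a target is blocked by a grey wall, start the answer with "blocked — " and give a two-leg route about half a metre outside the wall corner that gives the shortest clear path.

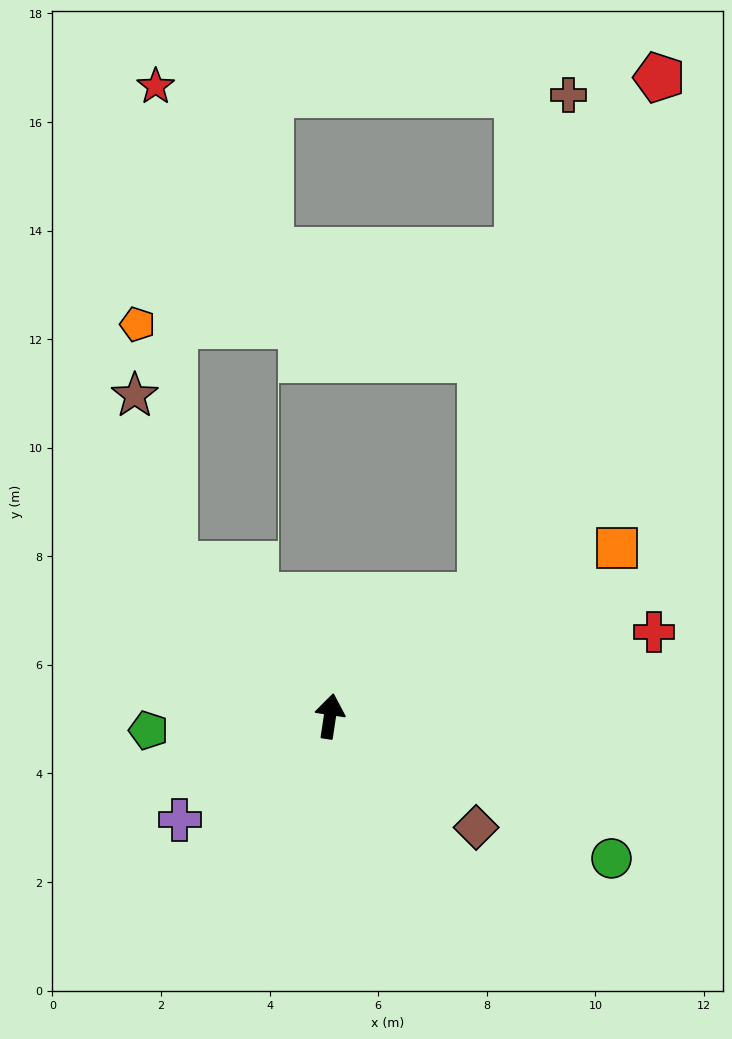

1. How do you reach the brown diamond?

turn right 119°, forward 3.4 m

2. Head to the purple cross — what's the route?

turn left 133°, forward 3.4 m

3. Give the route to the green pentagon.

turn left 103°, forward 3.4 m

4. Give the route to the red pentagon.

blocked — turn right 43°, forward 3.6 m, then turn left 33°, forward 10.1 m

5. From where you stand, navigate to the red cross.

turn right 67°, forward 6.2 m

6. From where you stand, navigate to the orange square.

turn right 51°, forward 6.1 m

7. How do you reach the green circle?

turn right 108°, forward 5.8 m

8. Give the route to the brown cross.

blocked — turn right 43°, forward 3.6 m, then turn left 42°, forward 9.4 m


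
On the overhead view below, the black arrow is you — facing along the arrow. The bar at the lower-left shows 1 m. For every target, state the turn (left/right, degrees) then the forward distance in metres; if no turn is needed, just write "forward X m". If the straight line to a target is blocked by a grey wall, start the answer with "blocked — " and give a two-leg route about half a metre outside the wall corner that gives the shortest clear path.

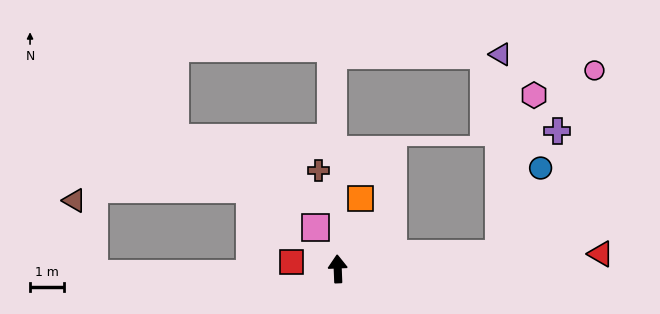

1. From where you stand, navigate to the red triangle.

turn right 89°, forward 7.8 m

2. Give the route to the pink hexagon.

blocked — turn right 87°, forward 4.8 m, then turn left 72°, forward 4.8 m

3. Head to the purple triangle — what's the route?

blocked — turn right 87°, forward 4.8 m, then turn left 84°, forward 5.9 m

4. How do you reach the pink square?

turn left 26°, forward 1.4 m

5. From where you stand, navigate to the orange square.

turn right 20°, forward 2.2 m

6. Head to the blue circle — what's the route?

blocked — turn right 87°, forward 4.8 m, then turn left 59°, forward 2.8 m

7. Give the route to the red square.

turn left 79°, forward 1.4 m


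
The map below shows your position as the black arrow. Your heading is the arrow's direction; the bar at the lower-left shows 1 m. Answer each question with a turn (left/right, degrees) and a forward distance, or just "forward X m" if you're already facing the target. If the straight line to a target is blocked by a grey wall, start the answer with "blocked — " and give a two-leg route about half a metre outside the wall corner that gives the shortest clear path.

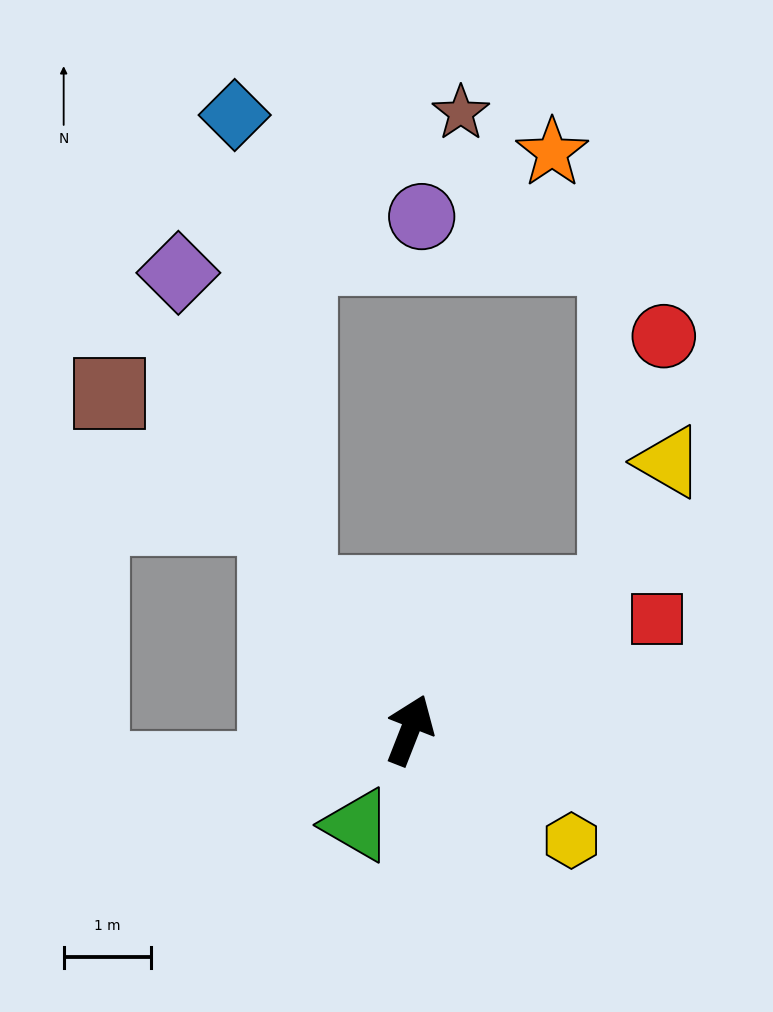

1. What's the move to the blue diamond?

blocked — turn left 61°, forward 2.0 m, then turn right 32°, forward 5.5 m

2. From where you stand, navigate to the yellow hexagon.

turn right 103°, forward 2.2 m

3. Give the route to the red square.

turn right 44°, forward 3.1 m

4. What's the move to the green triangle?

turn left 172°, forward 1.2 m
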